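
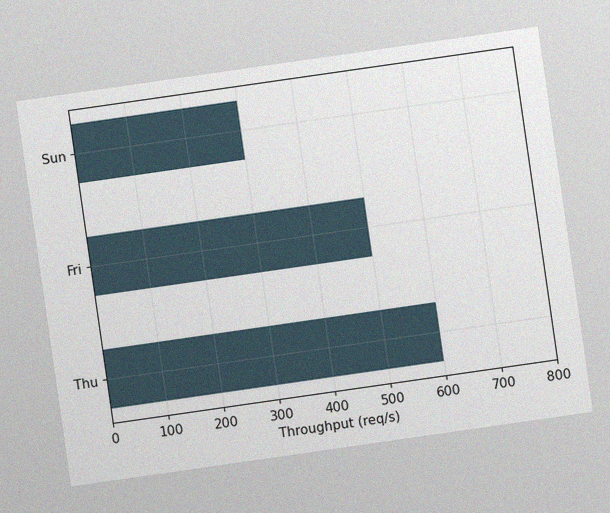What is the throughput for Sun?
The chart is tilted about 8° counter-clockwise, with some photo noise. Reading along the chart's x-axis, the Sun bar reaches 300req/s.

300req/s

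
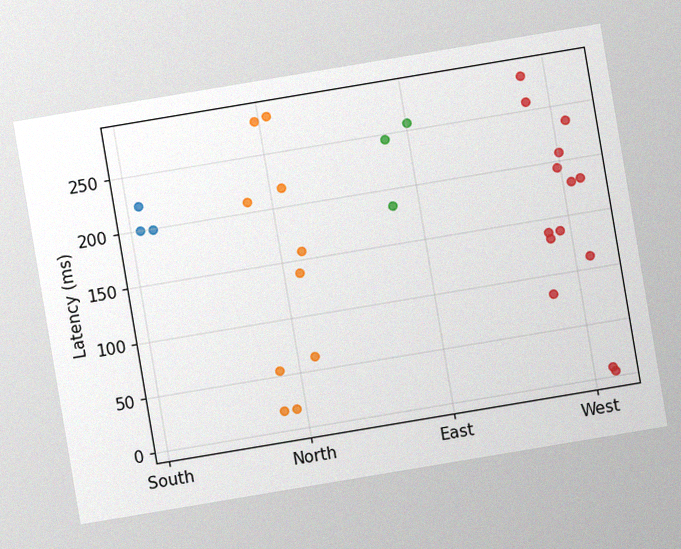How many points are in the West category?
14

The chart is tilted about 10° counter-clockwise, with some photo noise. Counting the markers in the West column gives 14.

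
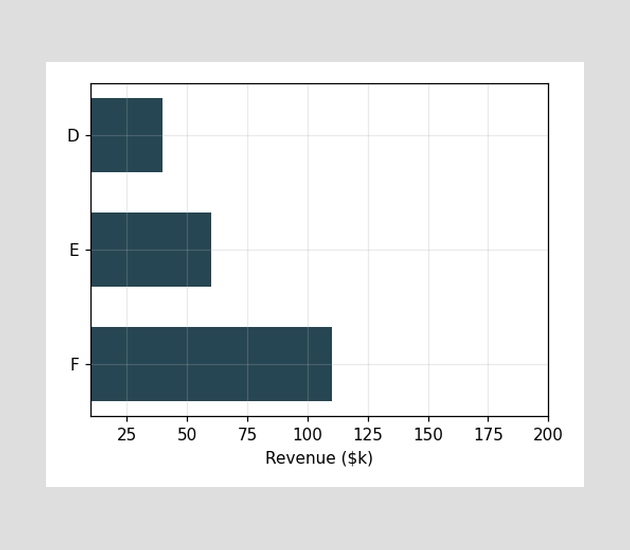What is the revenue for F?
Reading along the chart's x-axis, the F bar reaches $110k.

$110k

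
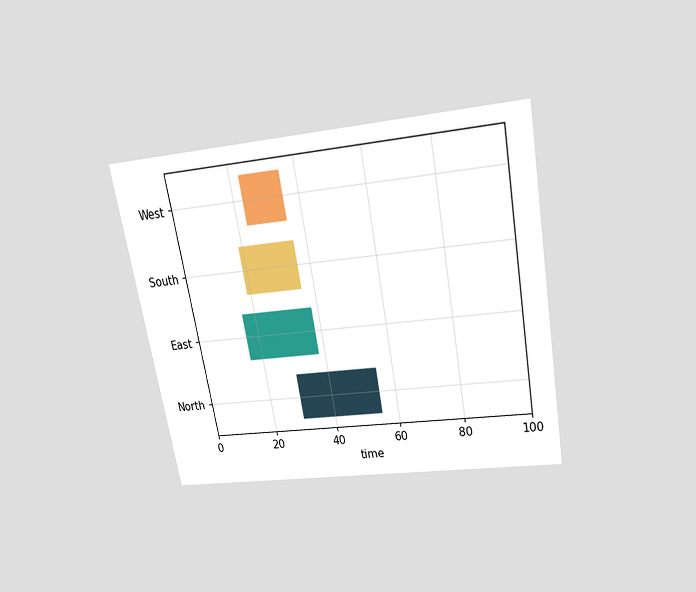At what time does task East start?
16

The chart is tilted about 10° counter-clockwise and viewed slightly from above. The East bar begins at t=16.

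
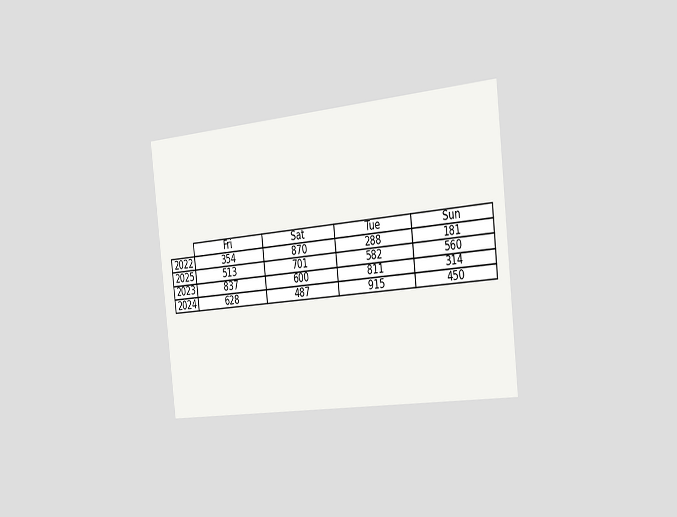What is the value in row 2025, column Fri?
513

The chart is tilted about 6° counter-clockwise and viewed slightly from the right. The (2025, Fri) cell reads 513.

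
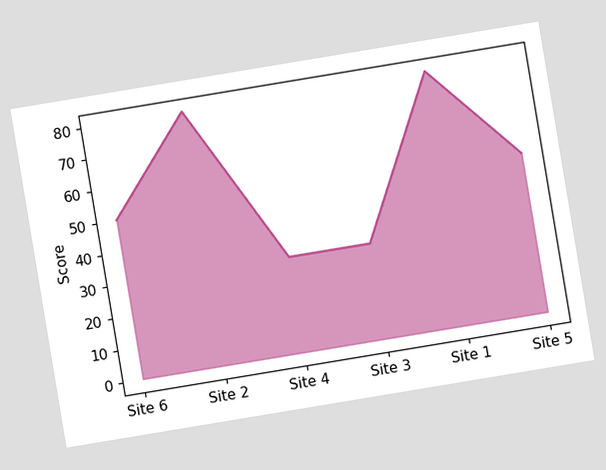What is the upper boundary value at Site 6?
The chart is tilted about 9° counter-clockwise. At Site 6 the upper boundary is at 50.

50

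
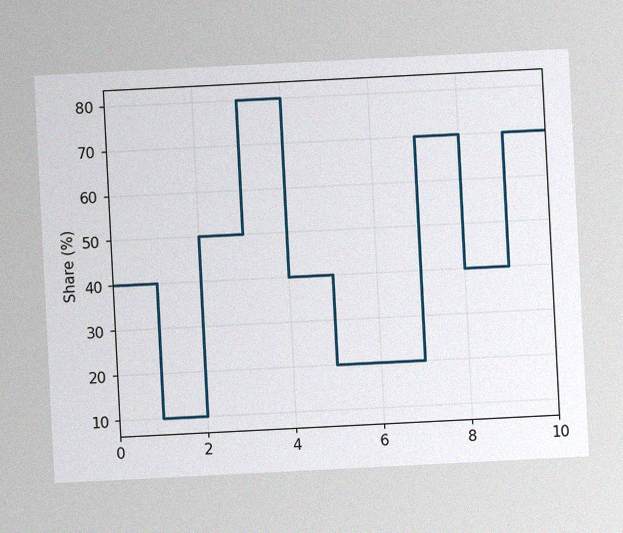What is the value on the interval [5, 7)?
The chart is tilted about 3° counter-clockwise, with some photo noise. On [5, 7) the step sits at 20%.

20%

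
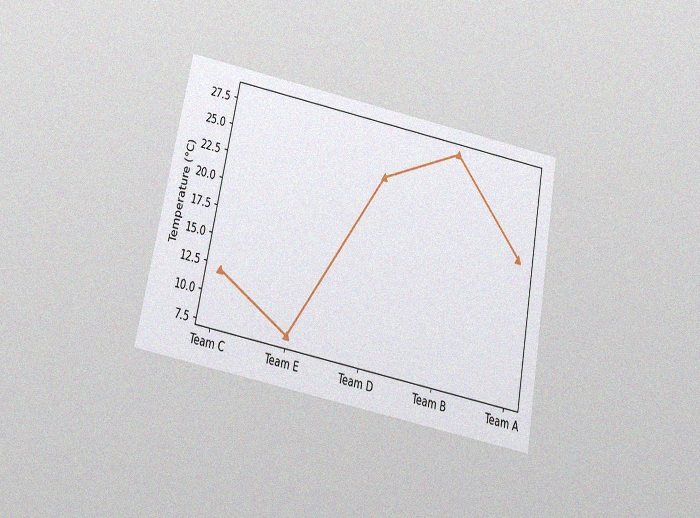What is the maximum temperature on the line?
The chart is tilted about 11° clockwise and viewed slightly from below, with some photo noise. The highest point is at Team B, and reading across to the y-axis gives 28°C.

28°C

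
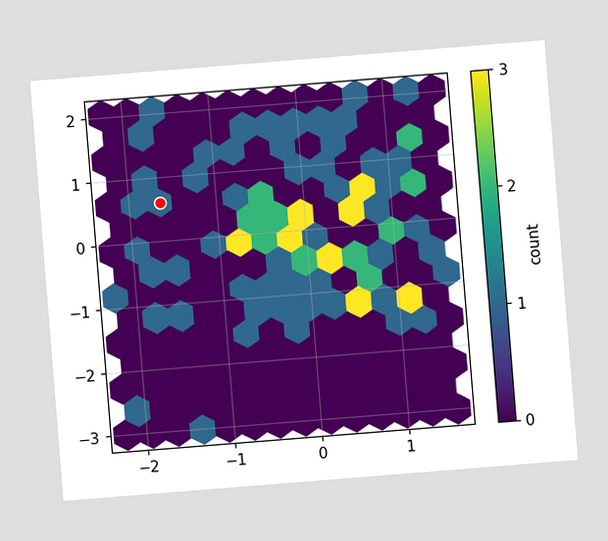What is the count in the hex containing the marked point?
1

The chart is tilted about 5° counter-clockwise. The marked hex reads 1 on the colorbar.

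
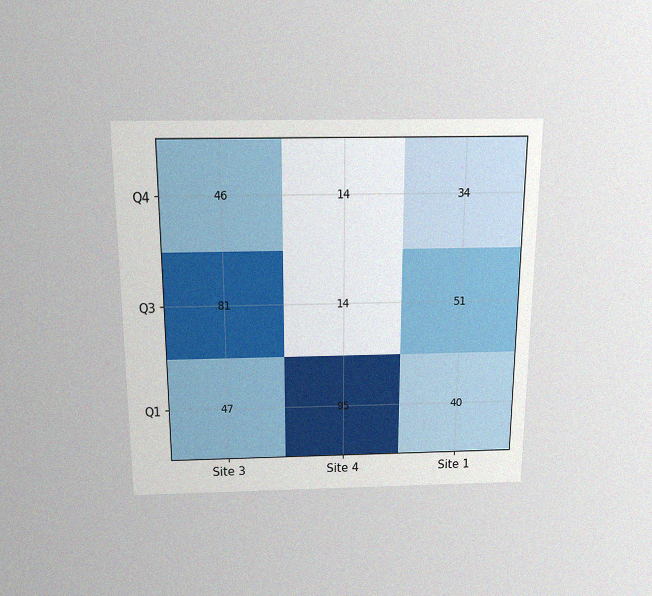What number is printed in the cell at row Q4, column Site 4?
14

The chart is viewed slightly from above, with some photo noise. The (Q4, Site 4) cell reads 14.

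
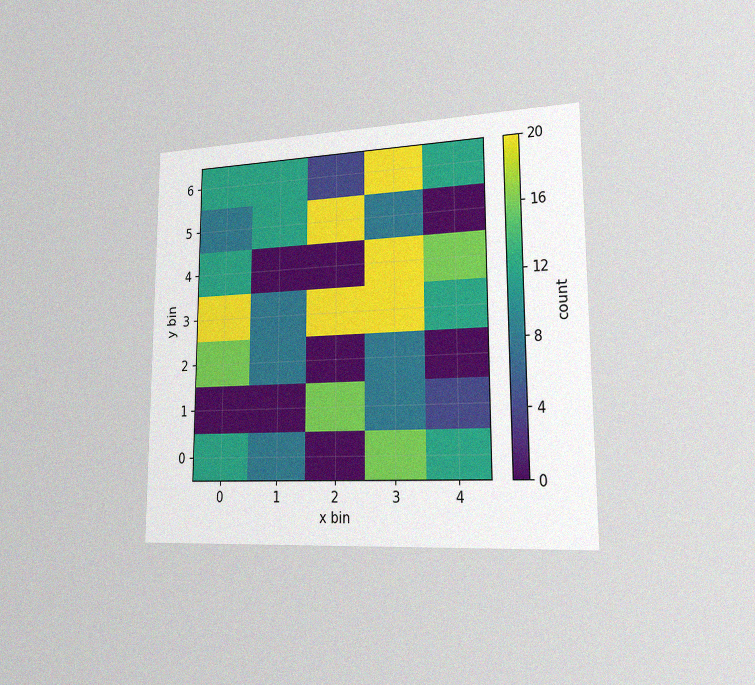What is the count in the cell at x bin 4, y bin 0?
12

The chart is viewed slightly from the right, with some photo noise. Matching the cell (4, 0) against the colorbar gives 12.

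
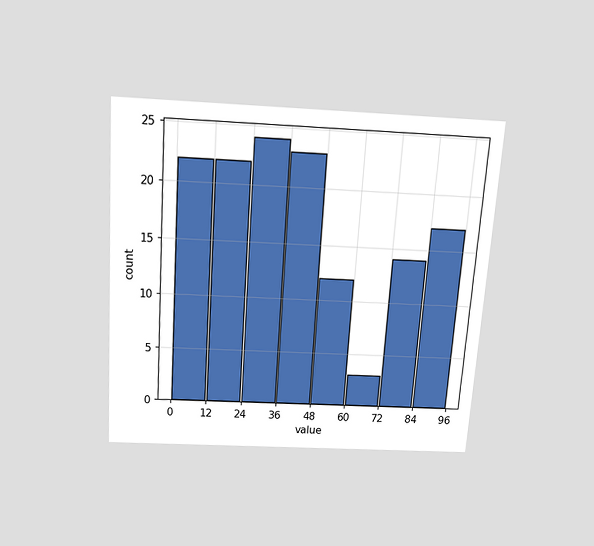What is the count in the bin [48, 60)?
12

The chart is tilted about 4° clockwise and viewed slightly from above. The [48, 60) bin has height 12.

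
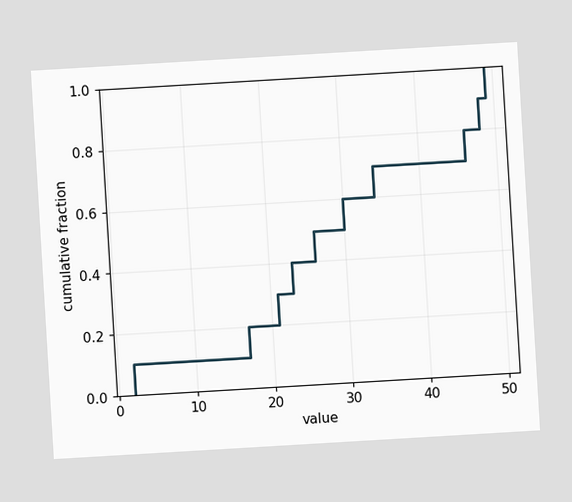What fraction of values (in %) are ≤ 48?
90%

The chart is tilted about 3° counter-clockwise. At x=48 the ECDF step is at 90%.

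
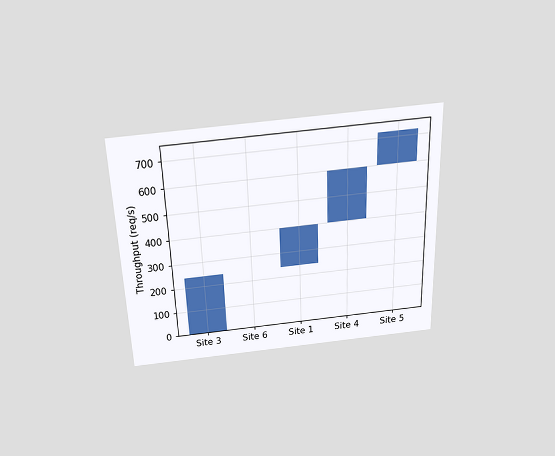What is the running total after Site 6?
The chart is viewed slightly from above. After Site 6 the running total reaches 240req/s.

240req/s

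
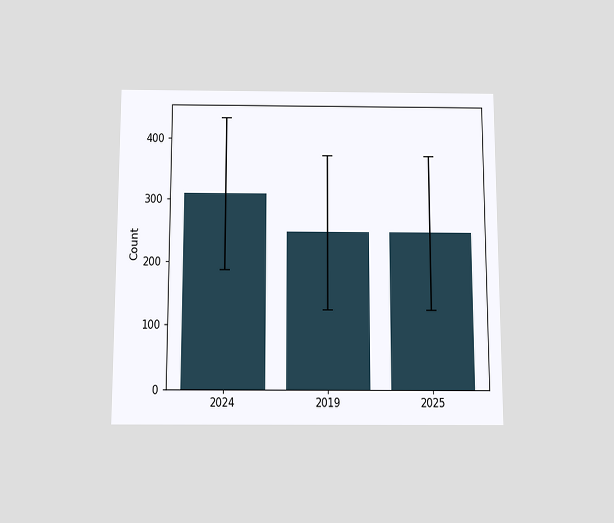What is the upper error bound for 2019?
The chart is viewed slightly from below. The 2019 bar's upper whisker reaches 372.

372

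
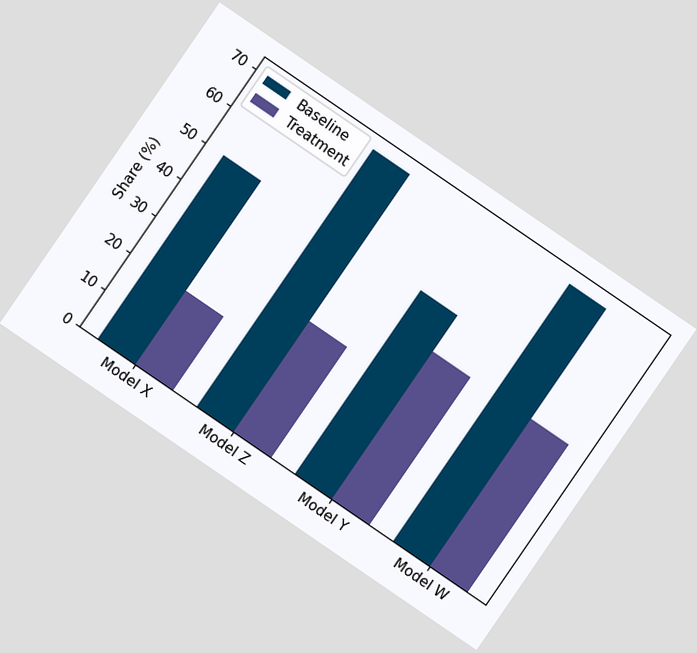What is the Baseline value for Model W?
The chart is tilted about 34° clockwise. The Baseline bar at Model W reaches 70% on the y-axis.

70%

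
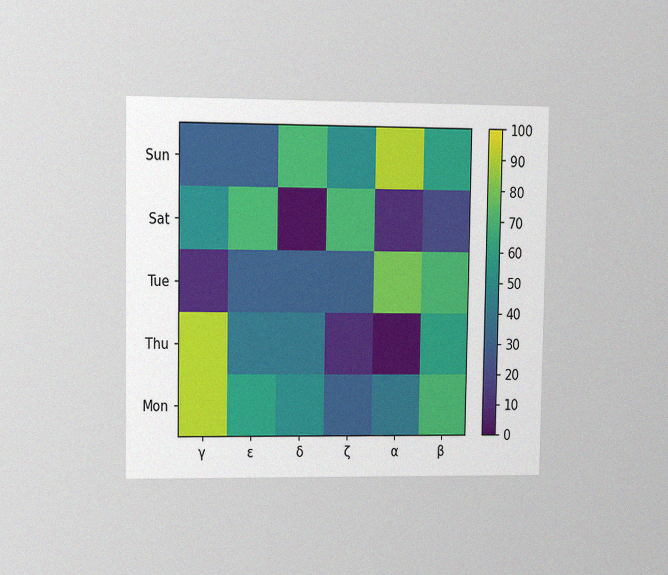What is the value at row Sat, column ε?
70

The chart is viewed slightly from the left, with some photo noise. Matching cell (Sat, ε) against the colorbar gives 70.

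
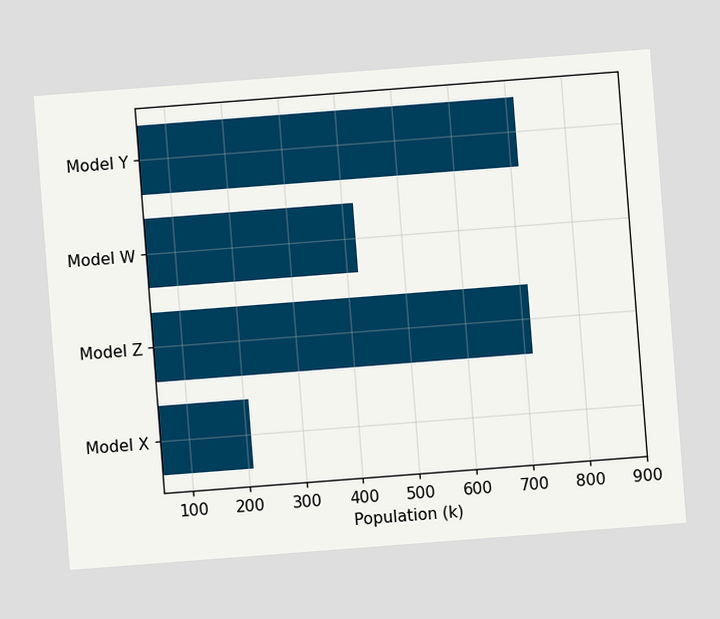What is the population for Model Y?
The chart is tilted about 4° counter-clockwise. Reading along the chart's x-axis, the Model Y bar reaches 714k.

714k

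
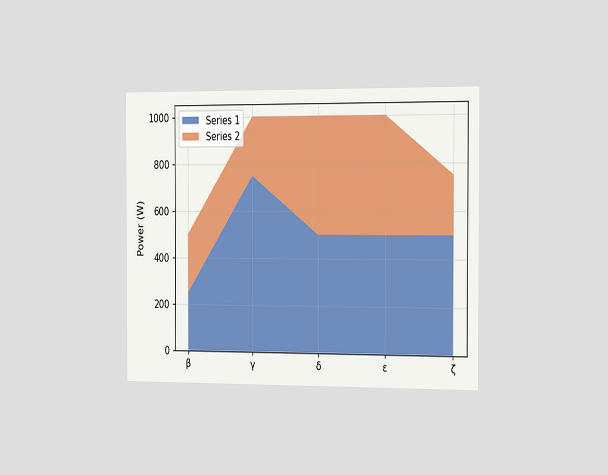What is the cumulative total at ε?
1000W

The chart is viewed slightly from the right. The stacked total at ε reaches 1000W.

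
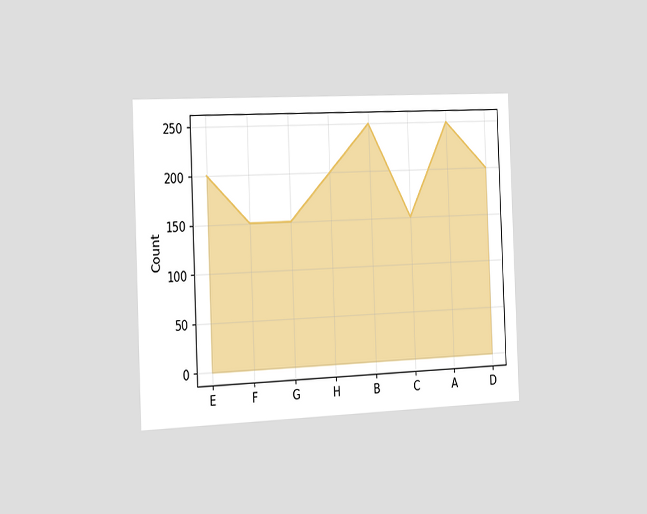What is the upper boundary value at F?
150

The chart is tilted about 2° counter-clockwise and viewed slightly from the left. At F the upper boundary is at 150.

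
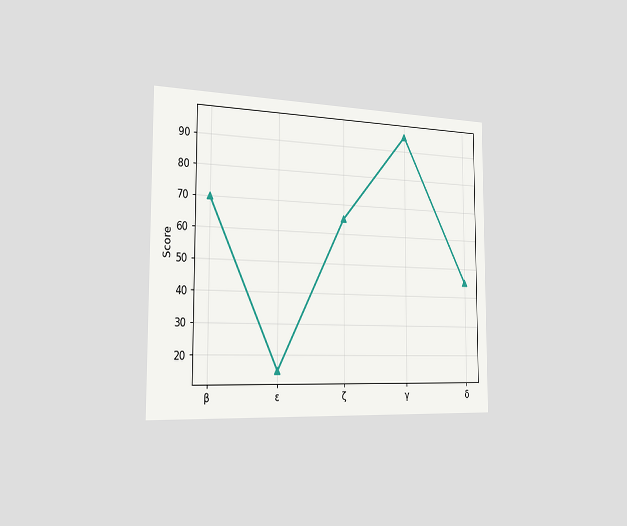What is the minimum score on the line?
The chart is viewed slightly from the left. The lowest point is at ε, and reading across to the y-axis gives 15.

15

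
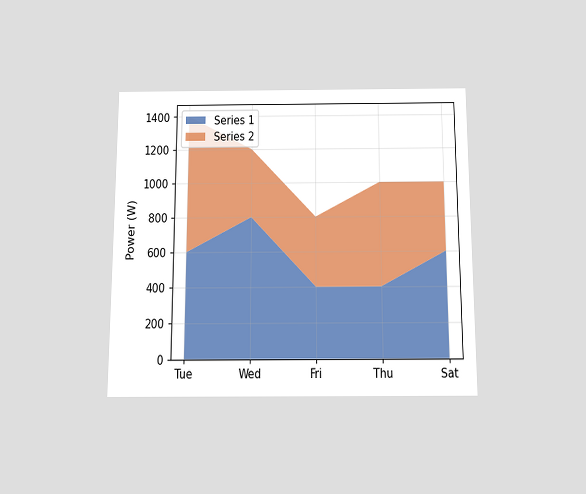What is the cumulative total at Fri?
800W

The chart is viewed slightly from below. The stacked total at Fri reaches 800W.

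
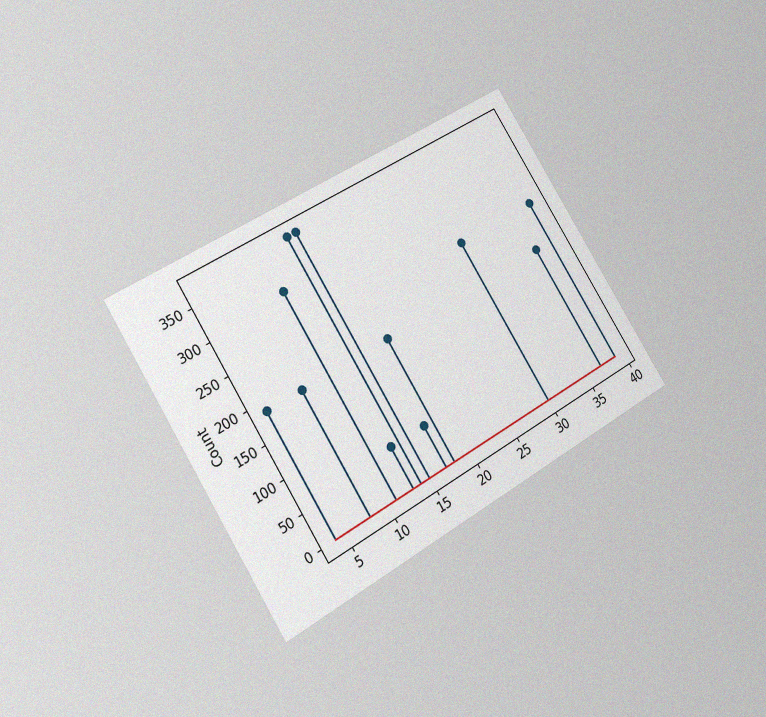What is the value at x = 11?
310

The chart is tilted about 31° counter-clockwise and viewed at a slight angle, with some photo noise. The stem at x=11 reaches 310.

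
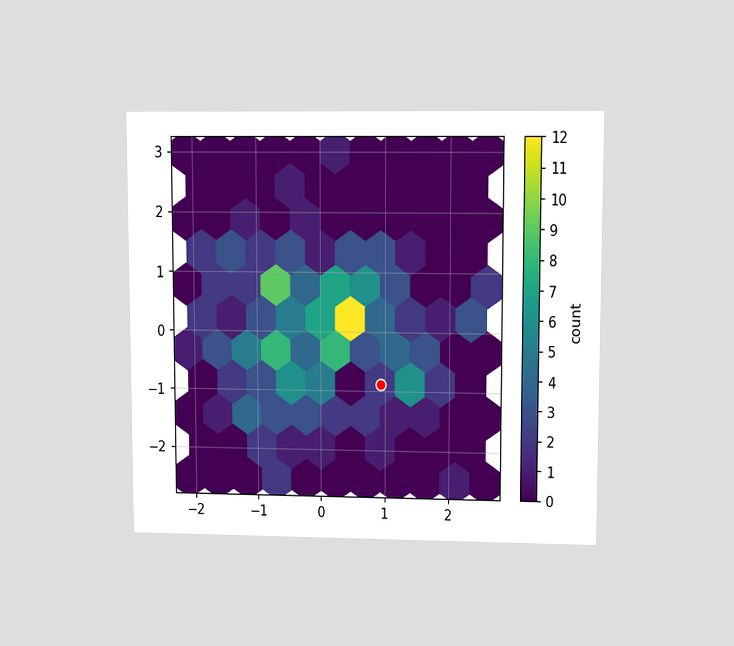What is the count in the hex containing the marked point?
The chart is viewed at a slight angle. The marked hex reads 2 on the colorbar.

2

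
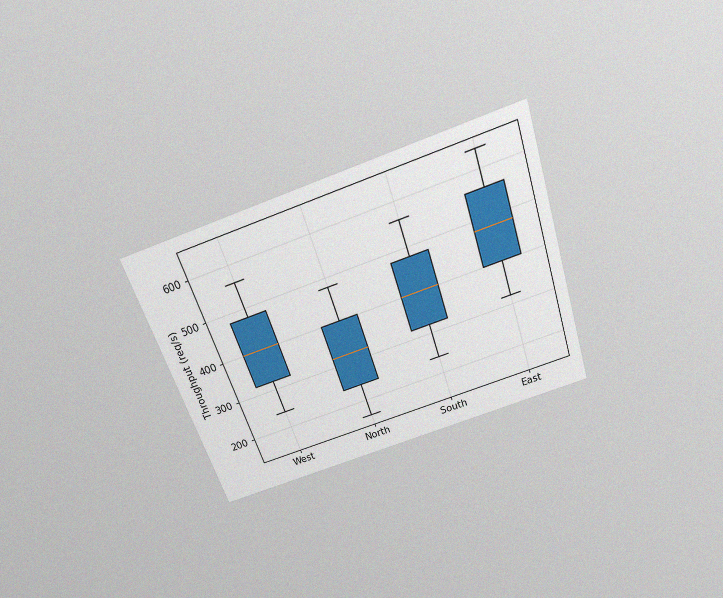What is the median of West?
400req/s

The chart is tilted about 19° counter-clockwise and viewed slightly from above, with some photo noise. The median line in the West box sits at 400req/s.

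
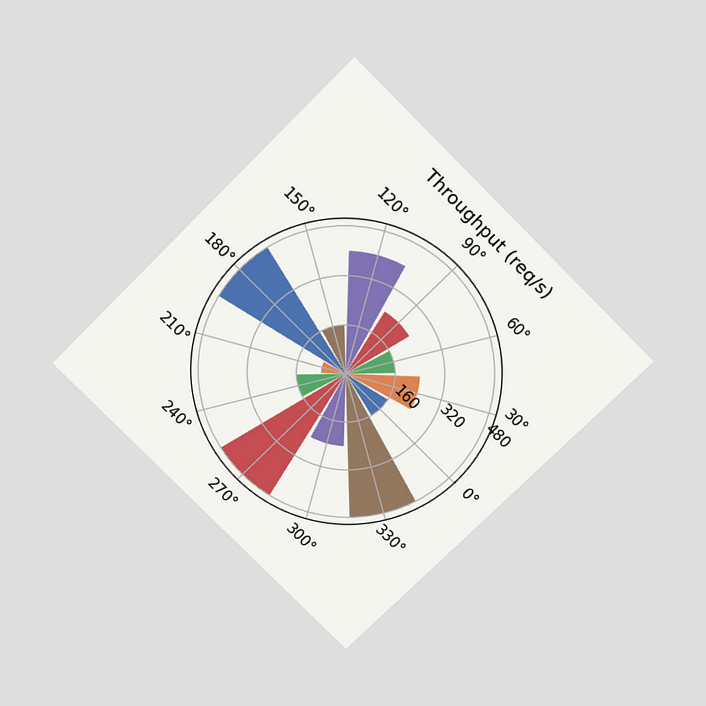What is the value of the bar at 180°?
480req/s

The chart is tilted about 45° clockwise and viewed slightly from above. The bar at 180° reaches 480req/s on the radial axis.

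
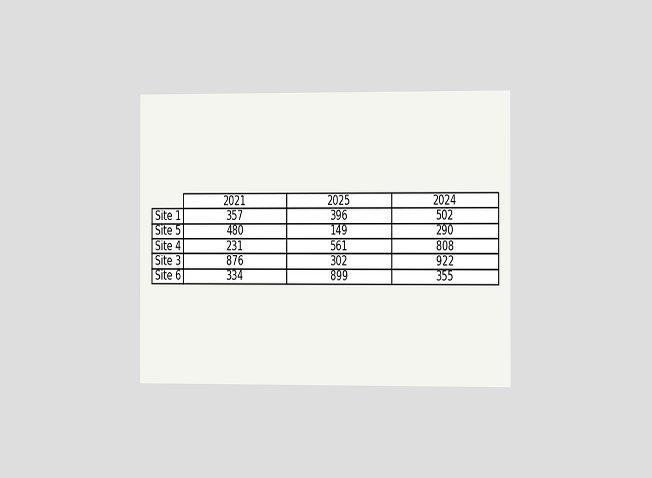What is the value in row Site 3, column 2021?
876

The chart is viewed at a slight angle. The (Site 3, 2021) cell reads 876.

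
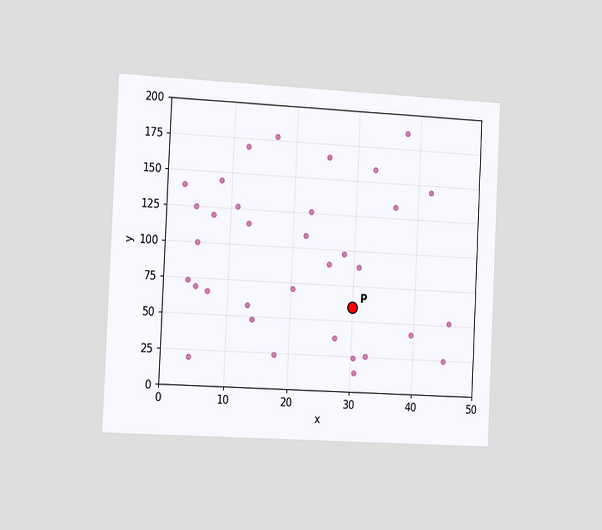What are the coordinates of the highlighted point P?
The chart is tilted about 3° clockwise and viewed slightly from the left. Following the gridlines from P to each axis, P sits at (30, 60).

(30, 60)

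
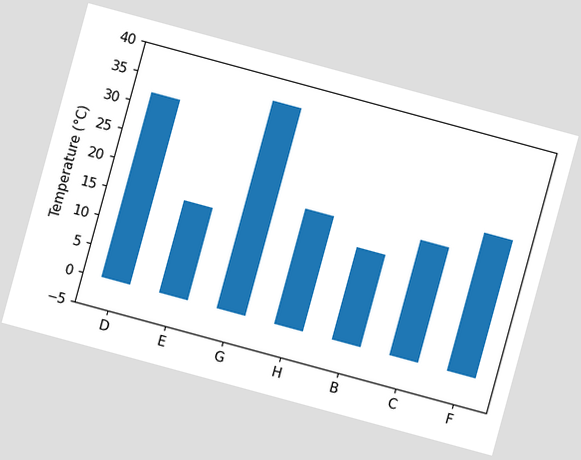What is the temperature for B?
The chart is tilted about 15° clockwise. Reading along the chart's y-axis, the B bar reaches 16°C.

16°C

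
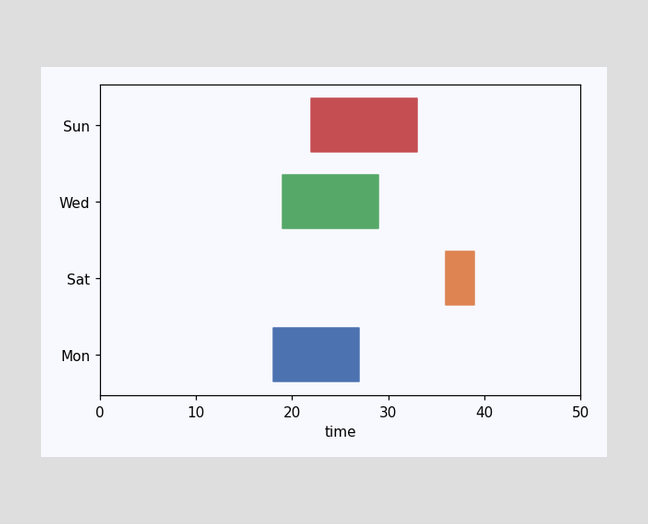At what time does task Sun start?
The Sun bar begins at t=22.

22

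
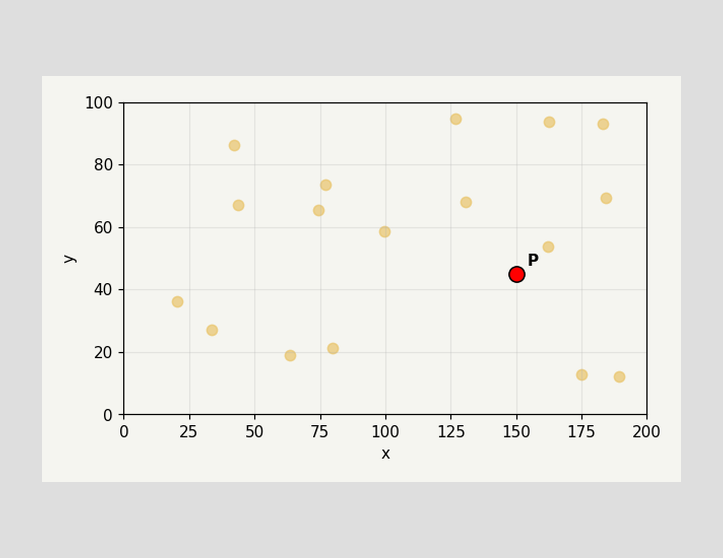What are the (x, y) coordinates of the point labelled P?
(150, 45)

Following the gridlines from P to each axis, P sits at (150, 45).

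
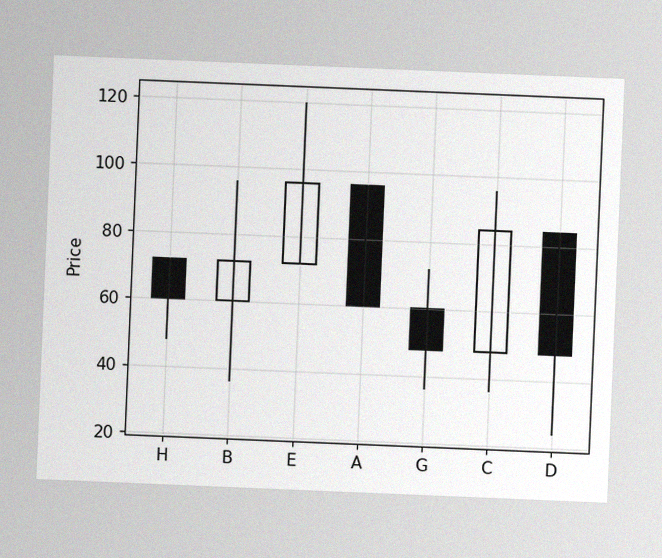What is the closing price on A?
60

The chart is tilted about 2° clockwise, with some photo noise. The A candle closes at 60.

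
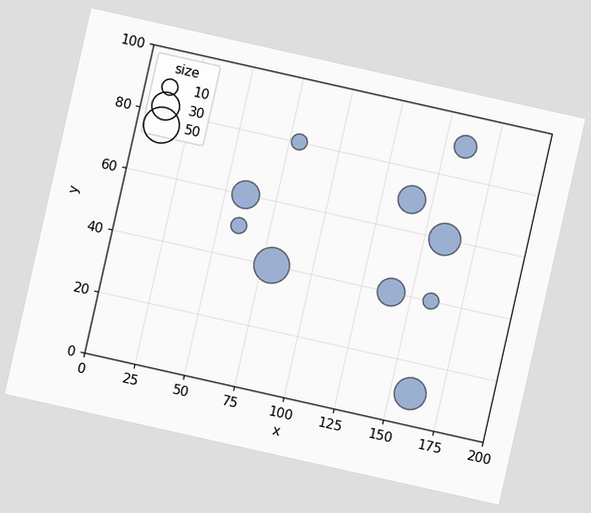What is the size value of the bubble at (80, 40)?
50

The chart is tilted about 13° clockwise. Matching the bubble at (80, 40) against the size legend gives 50.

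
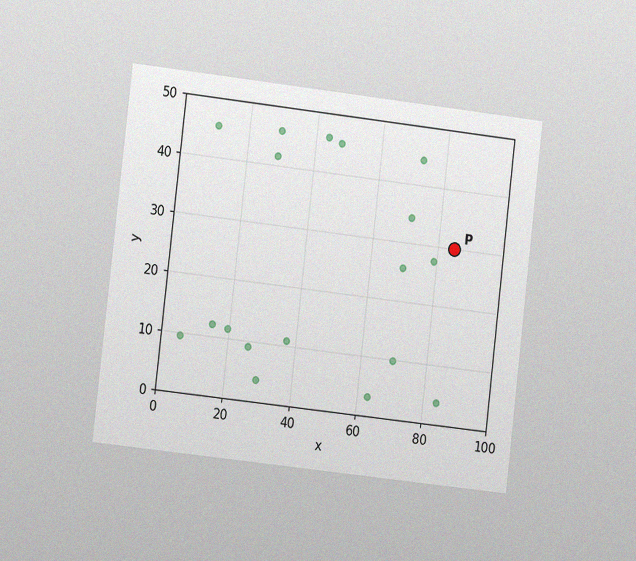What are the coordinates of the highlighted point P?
The chart is tilted about 7° clockwise and viewed at a slight angle, with some photo noise. Following the gridlines from P to each axis, P sits at (85, 30).

(85, 30)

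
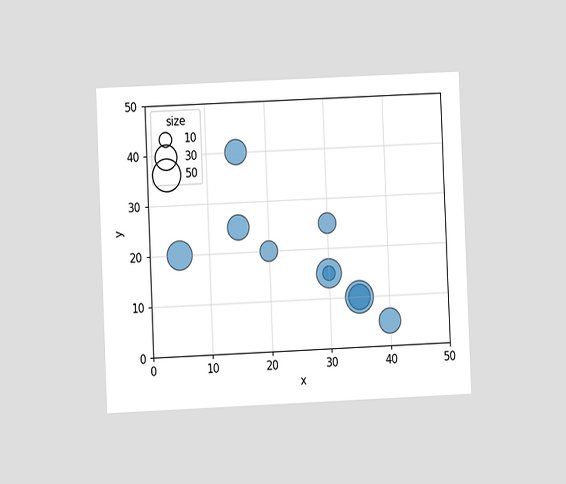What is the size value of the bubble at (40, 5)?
The chart is tilted about 2° counter-clockwise and viewed at a slight angle. Matching the bubble at (40, 5) against the size legend gives 30.

30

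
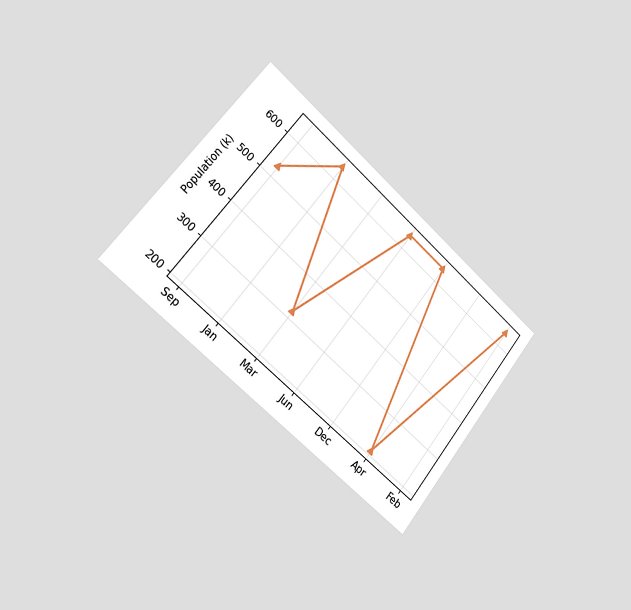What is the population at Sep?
The chart is tilted about 39° clockwise and viewed slightly from the left. At Sep, the line is at 530k.

530k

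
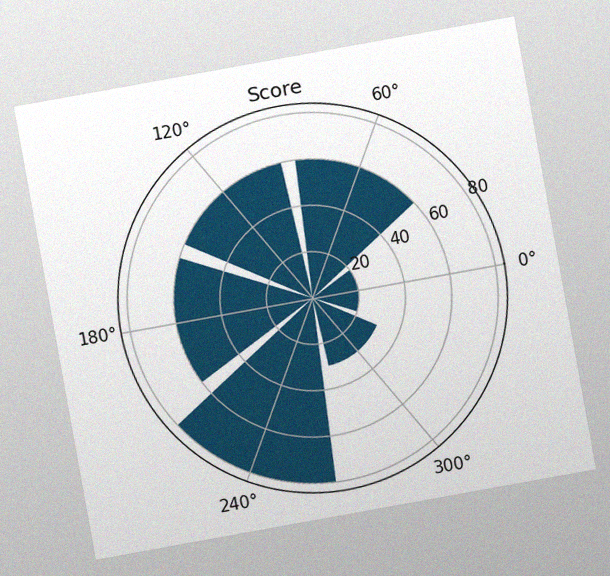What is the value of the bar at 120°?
60

The chart is tilted about 10° counter-clockwise, with some photo noise. The bar at 120° reaches 60 on the radial axis.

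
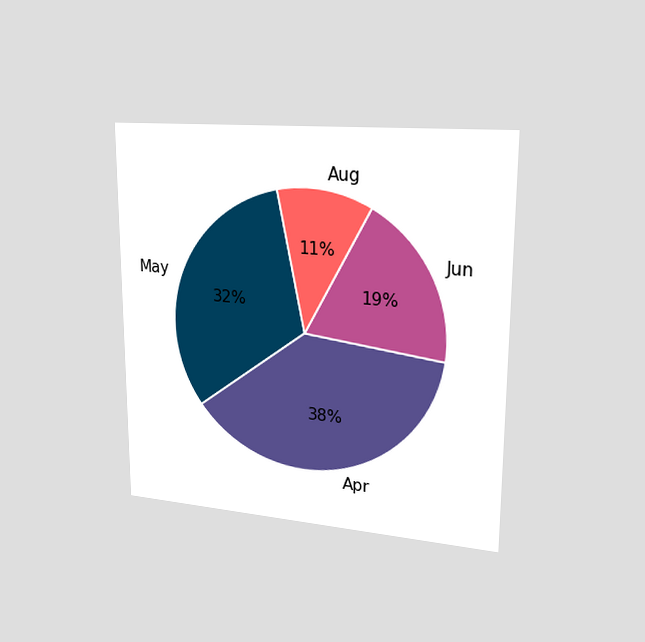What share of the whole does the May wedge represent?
The chart is viewed slightly from the right. The May slice takes up 32% of the pie.

32%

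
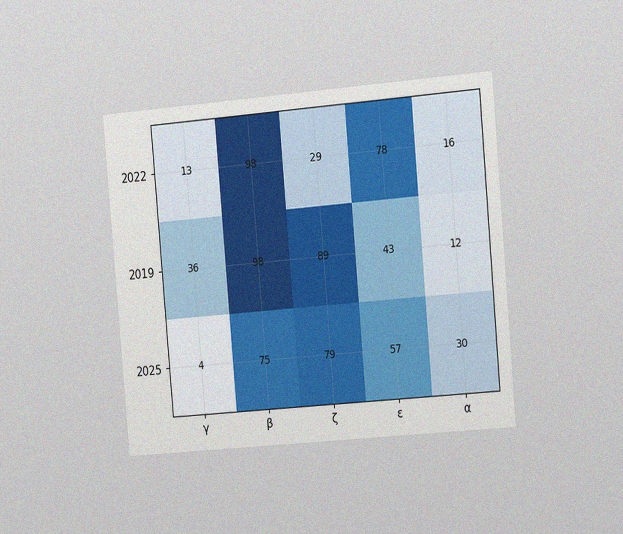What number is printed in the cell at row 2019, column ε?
43

The chart is tilted about 5° counter-clockwise and viewed slightly from the right, with some photo noise. The (2019, ε) cell reads 43.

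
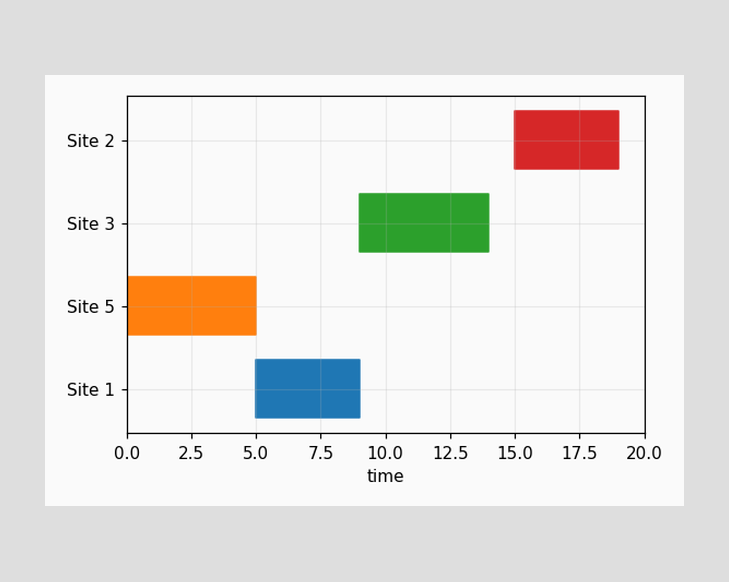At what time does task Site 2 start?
15

The Site 2 bar begins at t=15.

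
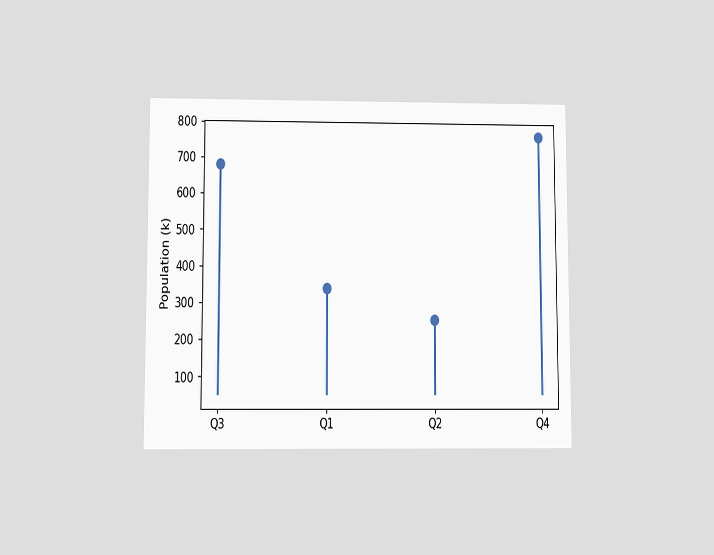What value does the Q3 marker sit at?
The chart is viewed slightly from below. The Q3 marker sits at 680k.

680k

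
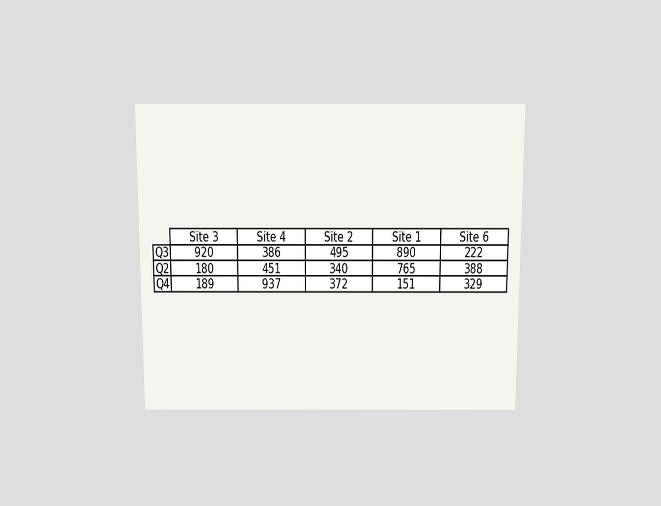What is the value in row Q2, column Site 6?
388

The chart is viewed slightly from above. The (Q2, Site 6) cell reads 388.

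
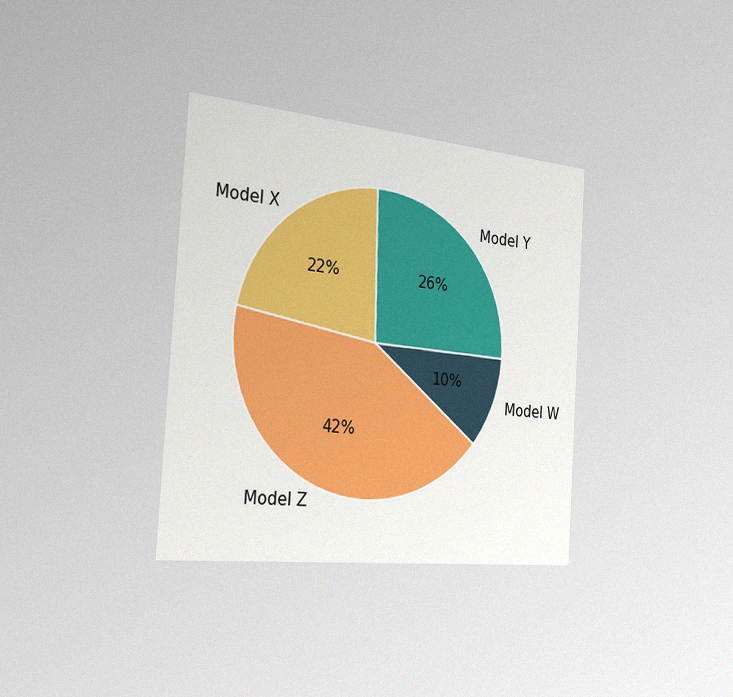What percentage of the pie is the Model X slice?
The chart is tilted about 4° clockwise and viewed slightly from the left, with some photo noise. The Model X slice takes up 22% of the pie.

22%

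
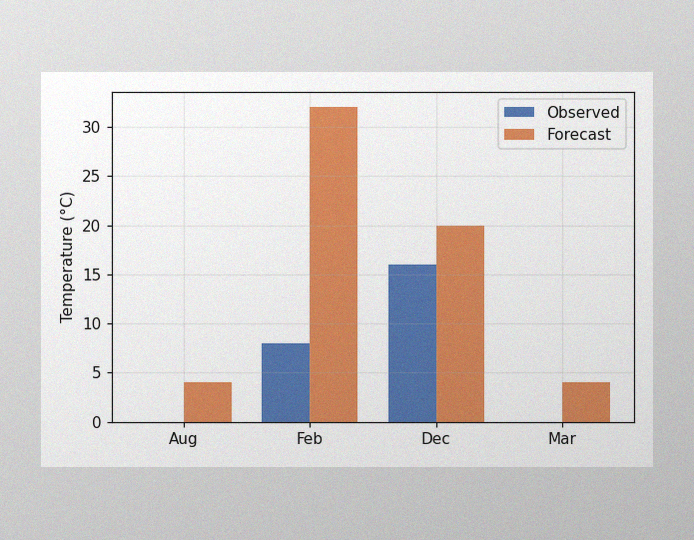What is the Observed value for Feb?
The image has some photo noise and uneven lighting. The Observed bar at Feb reaches 8°C on the y-axis.

8°C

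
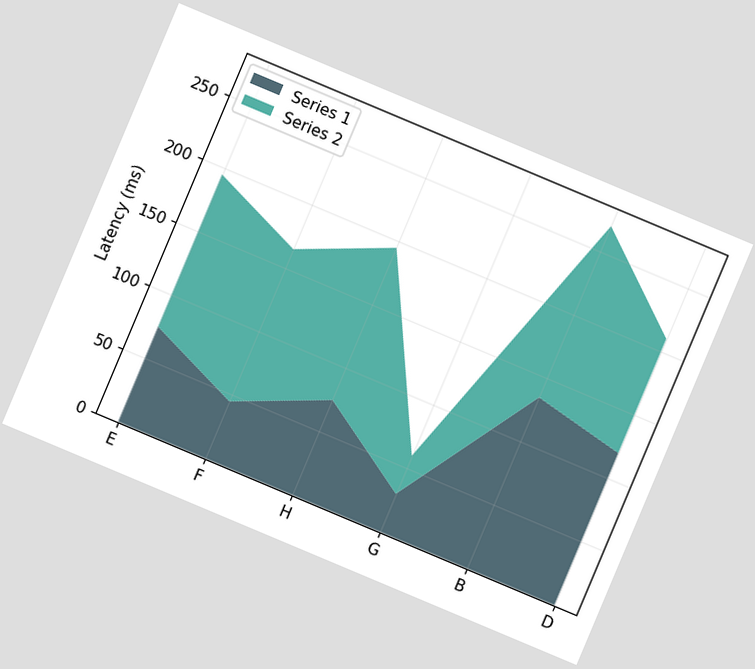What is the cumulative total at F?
The chart is tilted about 23° clockwise. The stacked total at F reaches 165ms.

165ms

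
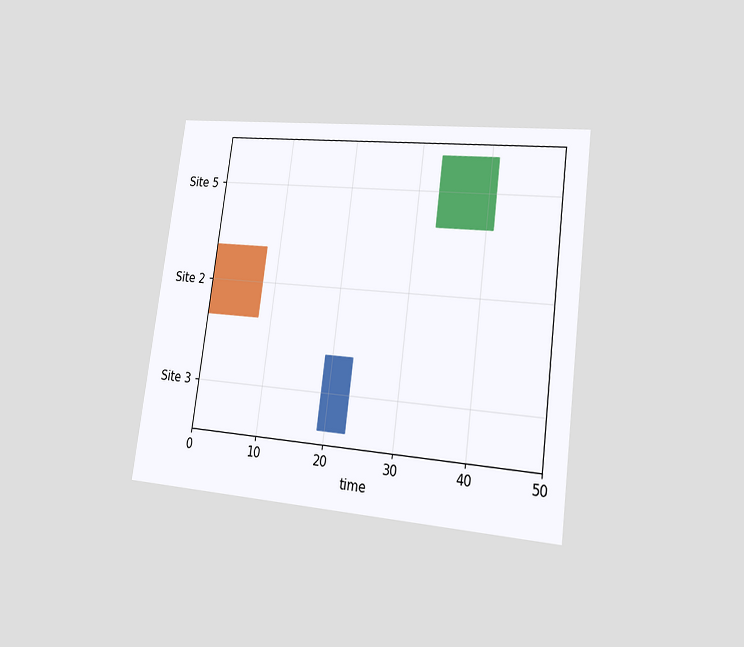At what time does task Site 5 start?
The chart is tilted about 8° clockwise and viewed slightly from the right. The Site 5 bar begins at t=33.

33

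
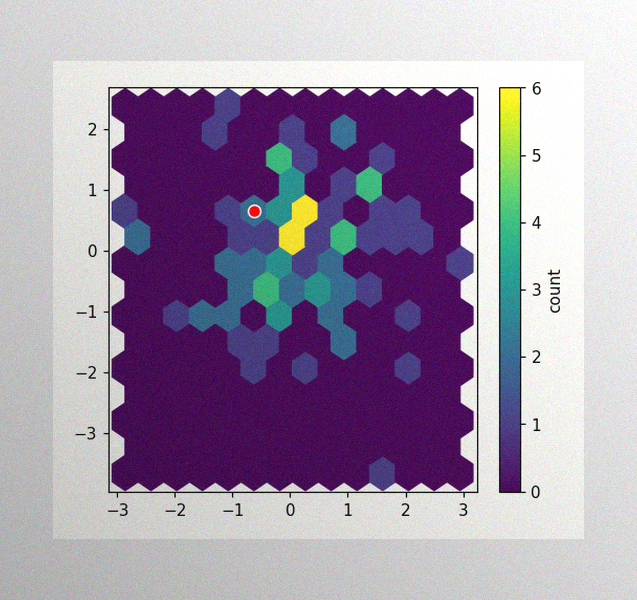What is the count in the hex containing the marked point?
2

The image has some photo noise and uneven lighting. The marked hex reads 2 on the colorbar.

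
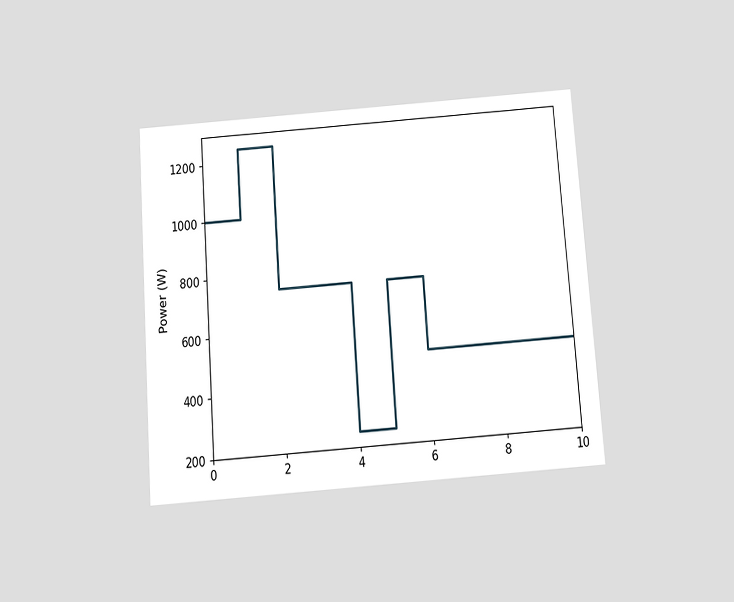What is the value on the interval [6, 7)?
500W

The chart is tilted about 4° counter-clockwise and viewed slightly from below. On [6, 7) the step sits at 500W.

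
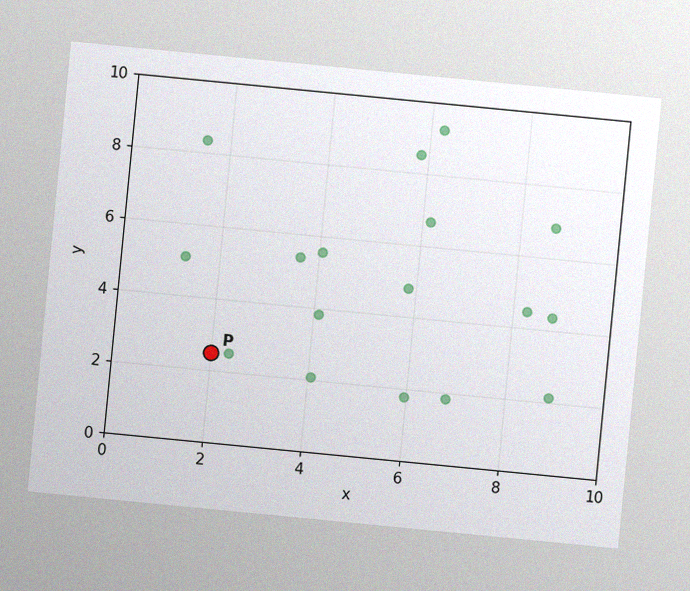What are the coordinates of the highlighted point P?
The chart is tilted about 6° clockwise, with some photo noise. Following the gridlines from P to each axis, P sits at (2, 2.5).

(2, 2.5)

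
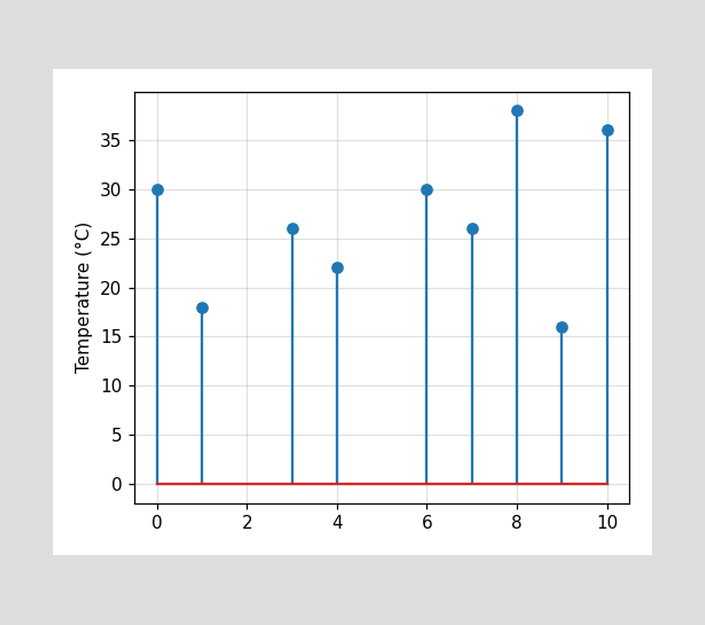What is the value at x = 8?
38°C

The stem at x=8 reaches 38°C.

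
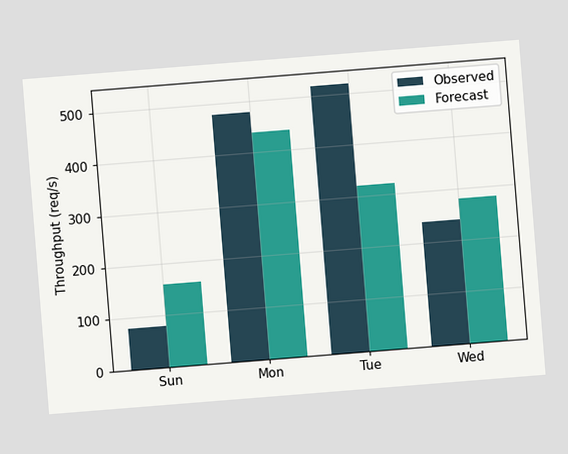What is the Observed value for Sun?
The chart is tilted about 5° counter-clockwise. The Observed bar at Sun reaches 80req/s on the y-axis.

80req/s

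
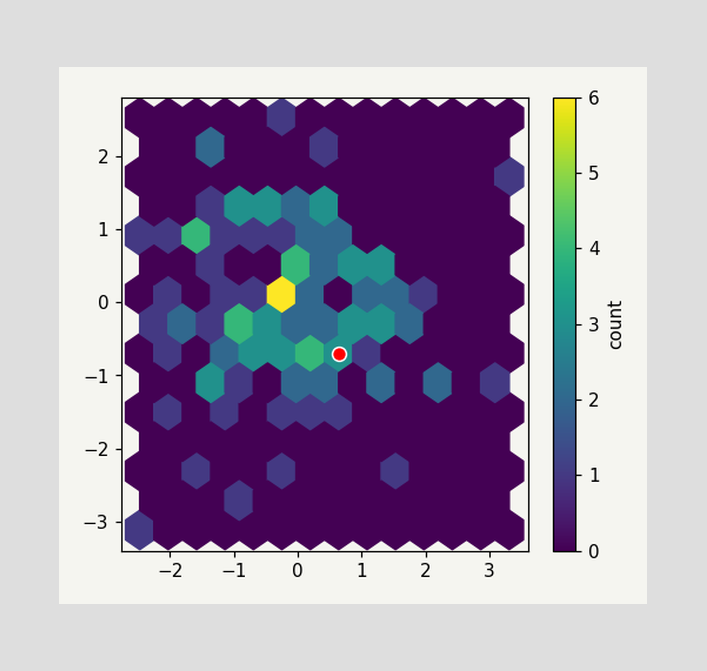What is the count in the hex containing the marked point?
3

The marked hex reads 3 on the colorbar.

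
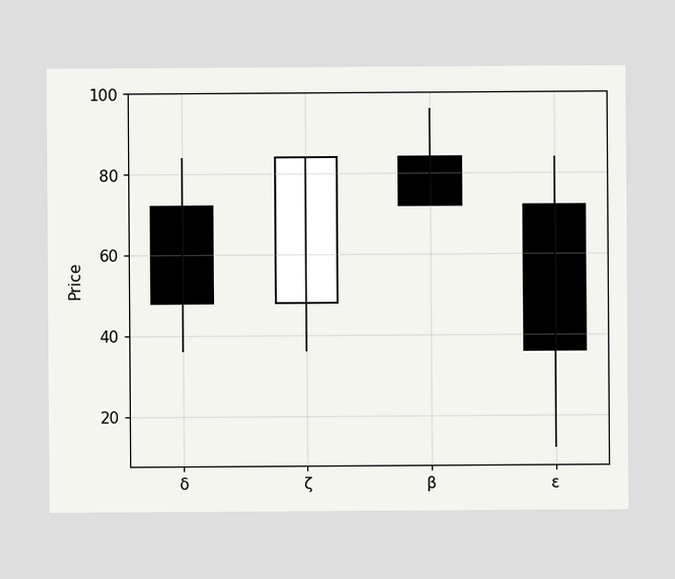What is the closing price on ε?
The ε candle closes at 36.

36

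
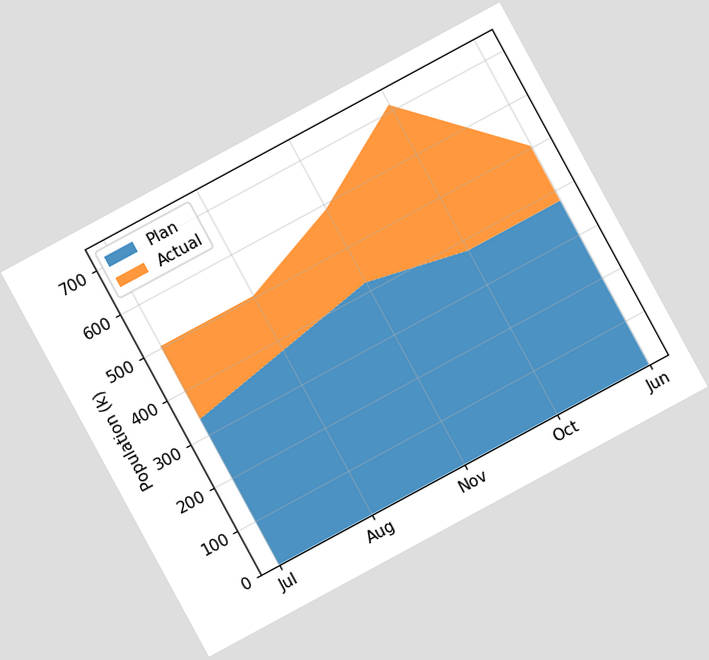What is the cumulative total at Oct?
The chart is tilted about 28° counter-clockwise. The stacked total at Oct reaches 714k.

714k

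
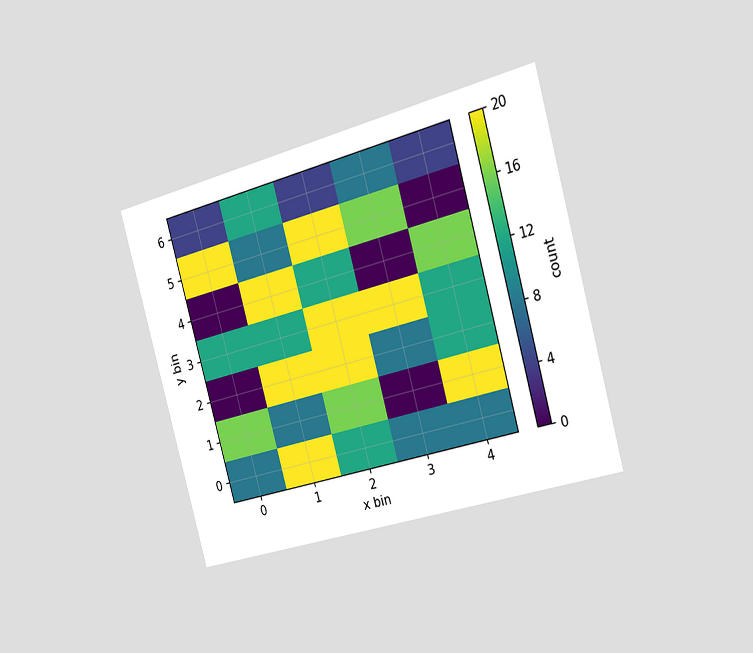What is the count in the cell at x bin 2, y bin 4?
The chart is tilted about 15° counter-clockwise and viewed slightly from the right. Matching the cell (2, 4) against the colorbar gives 12.

12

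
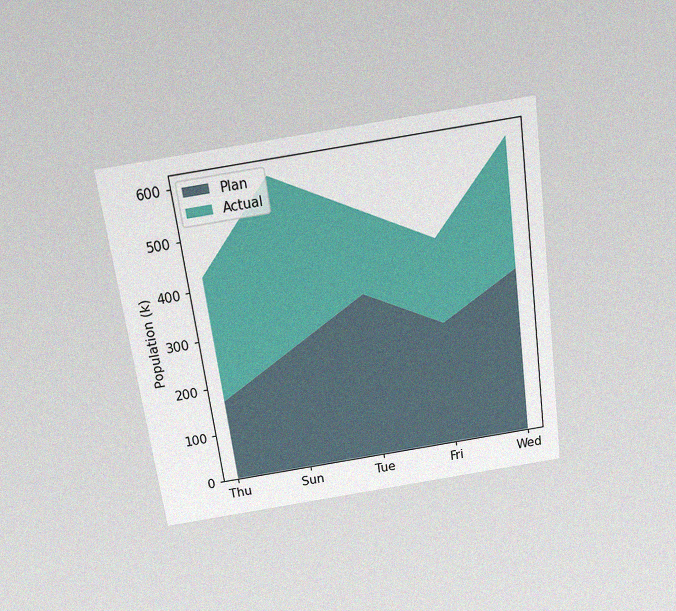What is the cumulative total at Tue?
The chart is tilted about 8° counter-clockwise and viewed slightly from above, with some photo noise. The stacked total at Tue reaches 510k.

510k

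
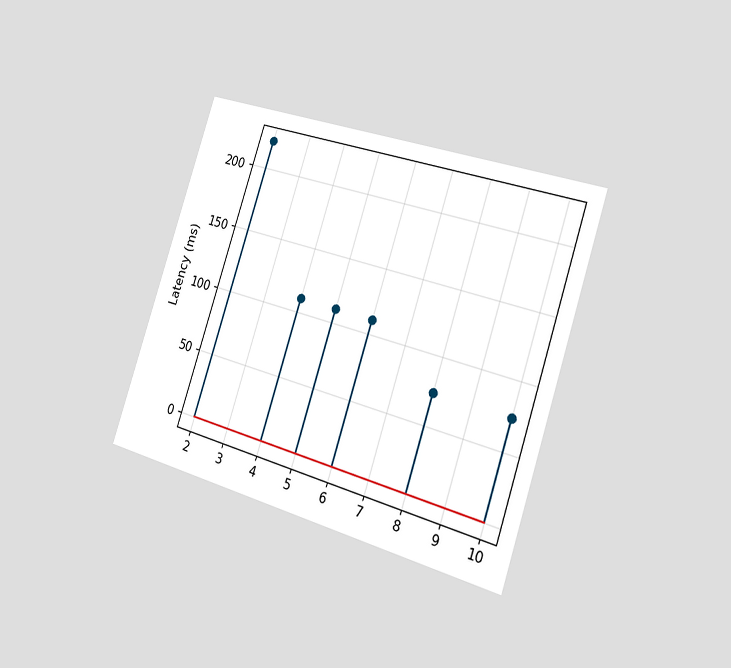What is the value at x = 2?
The chart is tilted about 18° clockwise and viewed slightly from the right. The stem at x=2 reaches 222ms.

222ms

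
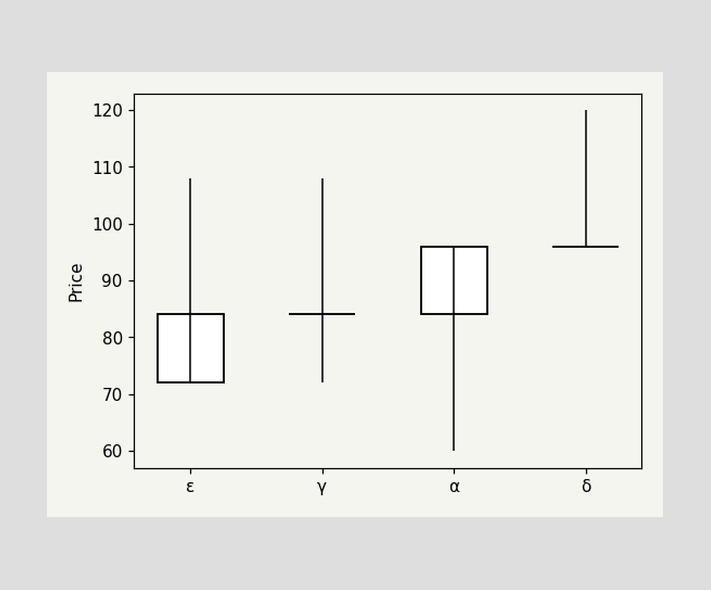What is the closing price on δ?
96

The δ candle closes at 96.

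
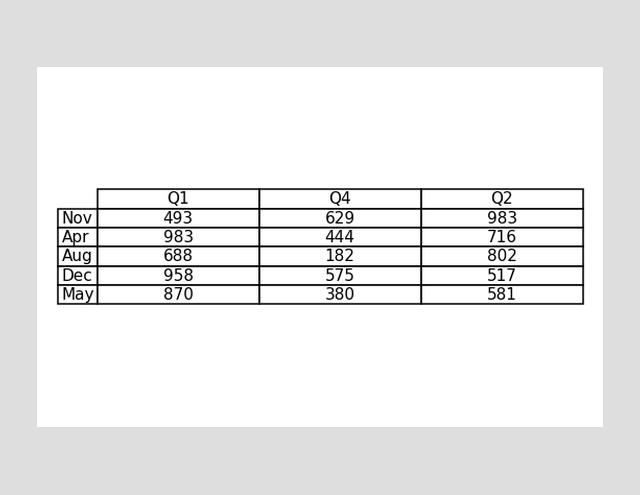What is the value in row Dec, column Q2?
The (Dec, Q2) cell reads 517.

517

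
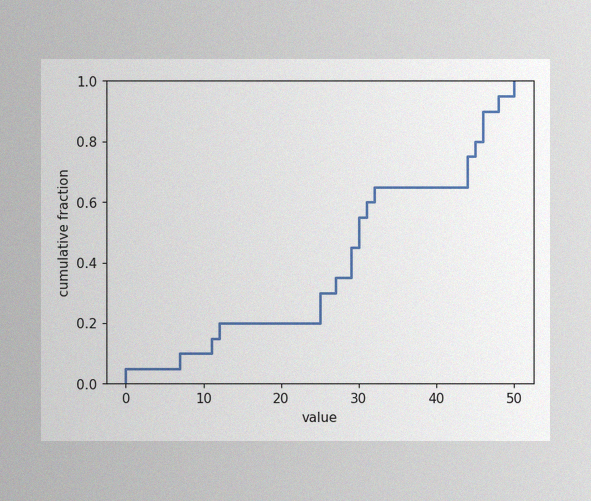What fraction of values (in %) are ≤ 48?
The image has some photo noise and uneven lighting. At x=48 the ECDF step is at 95%.

95%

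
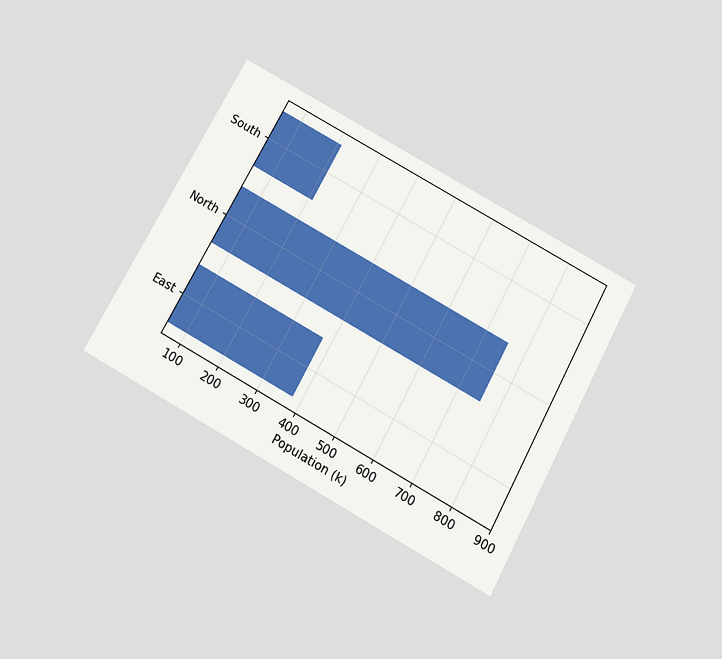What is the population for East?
378k

The chart is tilted about 29° clockwise and viewed slightly from below. Reading along the chart's x-axis, the East bar reaches 378k.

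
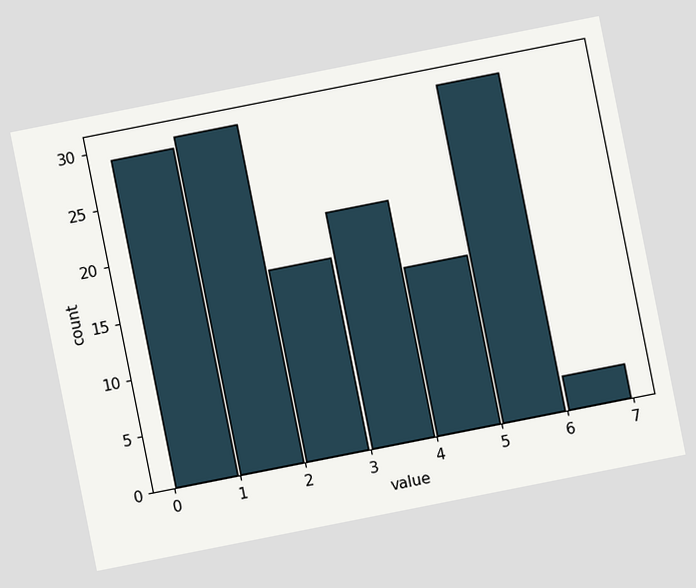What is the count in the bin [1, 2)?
30

The chart is tilted about 11° counter-clockwise. The [1, 2) bin has height 30.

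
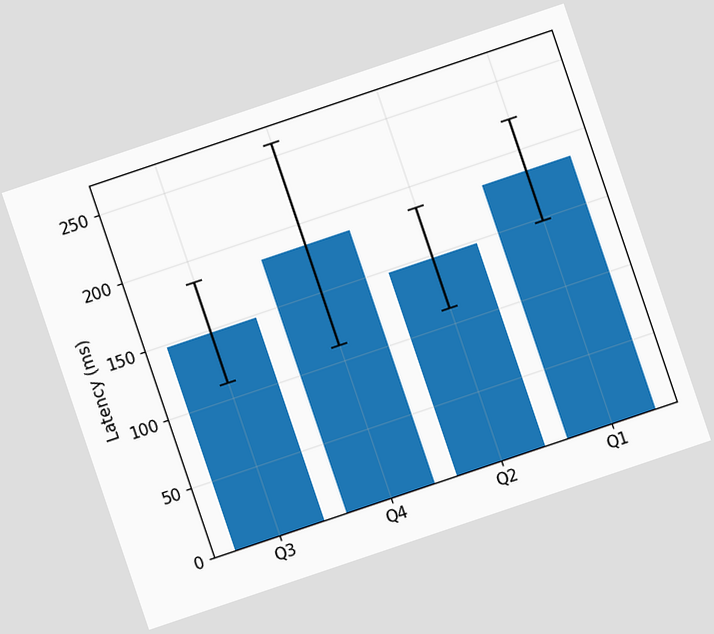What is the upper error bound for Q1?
222ms

The chart is tilted about 19° counter-clockwise. The Q1 bar's upper whisker reaches 222ms.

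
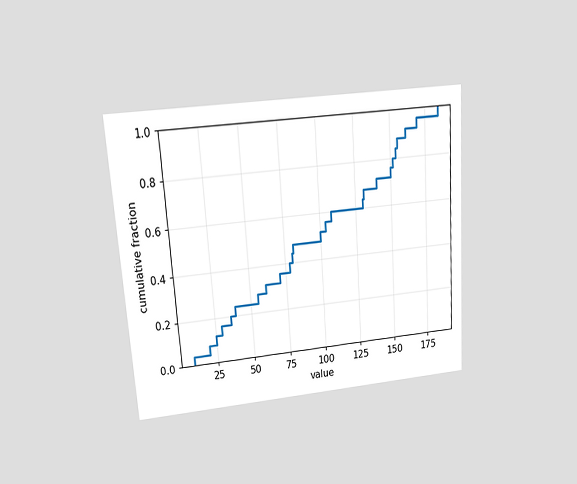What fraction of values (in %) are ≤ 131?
The chart is tilted about 4° counter-clockwise and viewed at a slight angle. At x=131 the ECDF step is at 68%.

68%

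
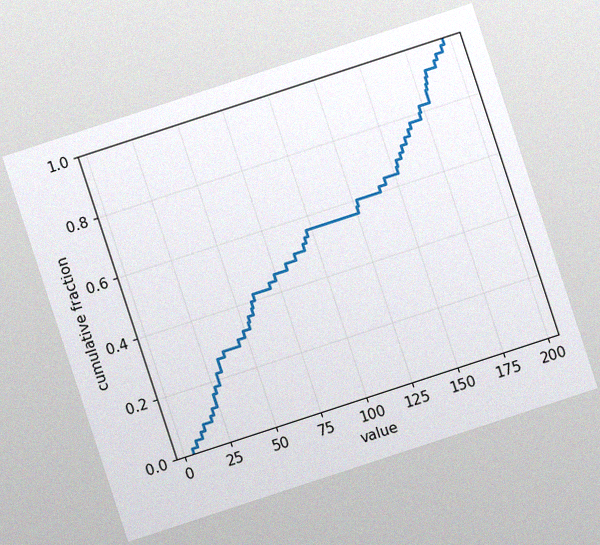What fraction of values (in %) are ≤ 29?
The chart is tilted about 18° counter-clockwise, with some photo noise. At x=29 the ECDF step is at 22%.

22%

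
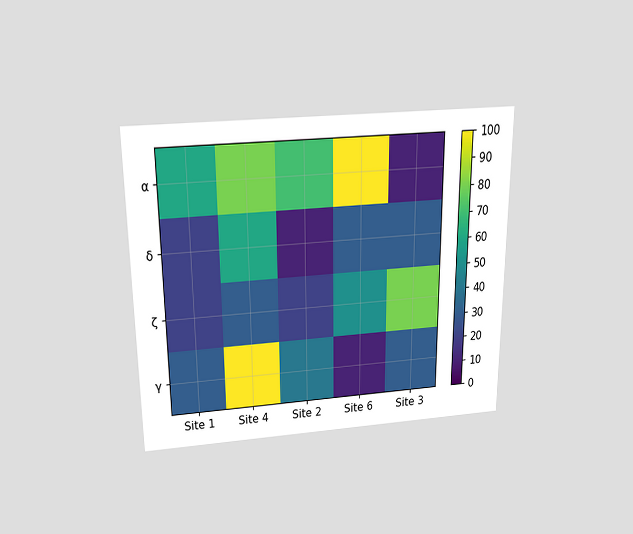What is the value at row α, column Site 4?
The chart is viewed slightly from above. Matching cell (α, Site 4) against the colorbar gives 80.

80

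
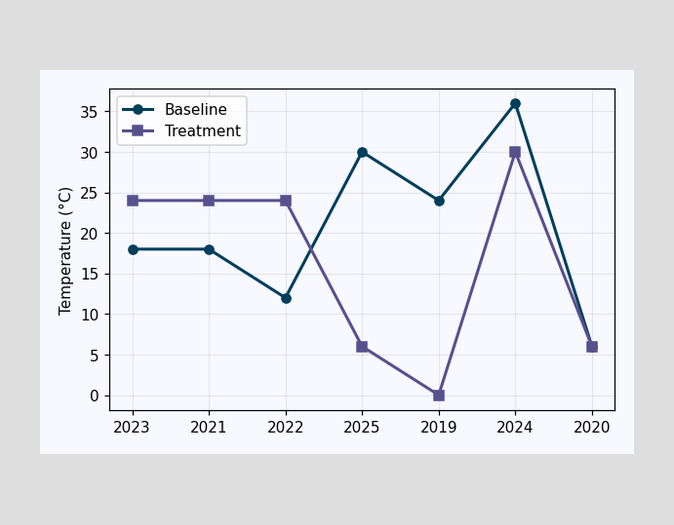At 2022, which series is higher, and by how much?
At 2022, Treatment sits above the other line by 12°C.

Treatment, by 12°C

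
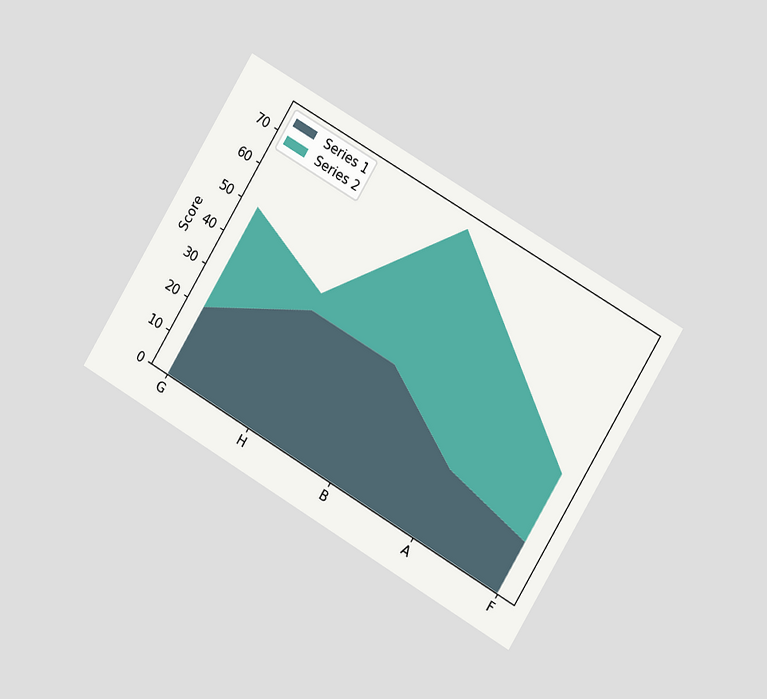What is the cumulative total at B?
75

The chart is tilted about 31° clockwise and viewed slightly from the right. The stacked total at B reaches 75.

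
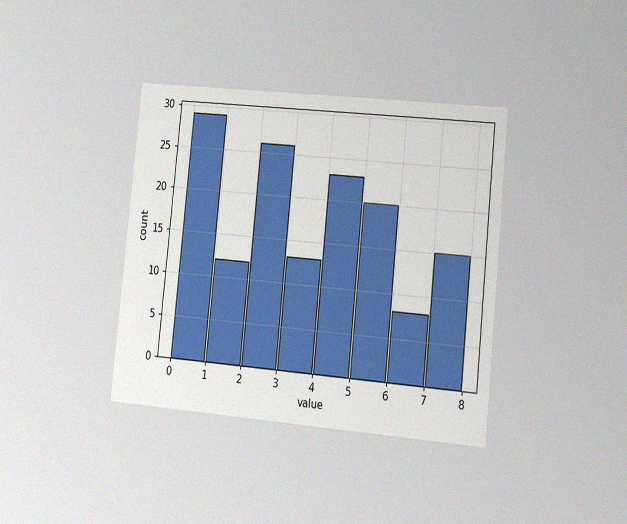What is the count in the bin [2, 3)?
The chart is tilted about 6° clockwise and viewed slightly from the right, with some photo noise. The [2, 3) bin has height 26.

26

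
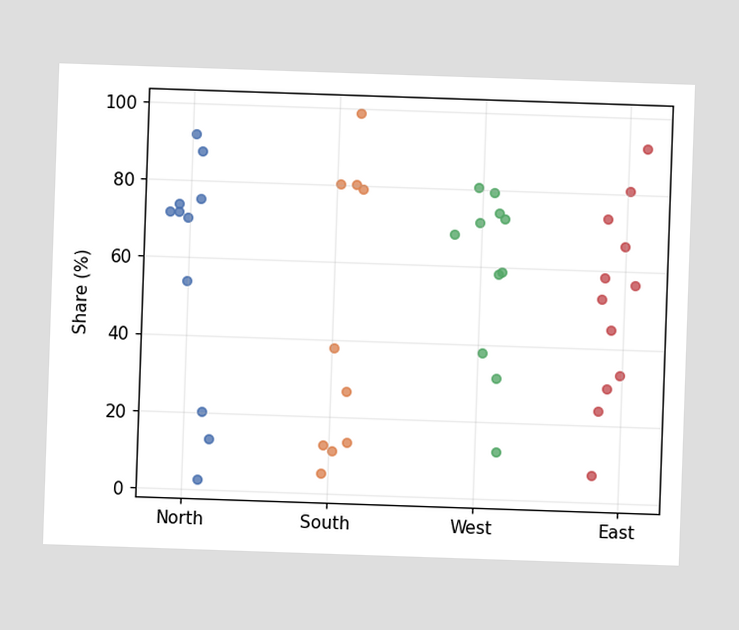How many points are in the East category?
12

Counting the markers in the East column gives 12.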